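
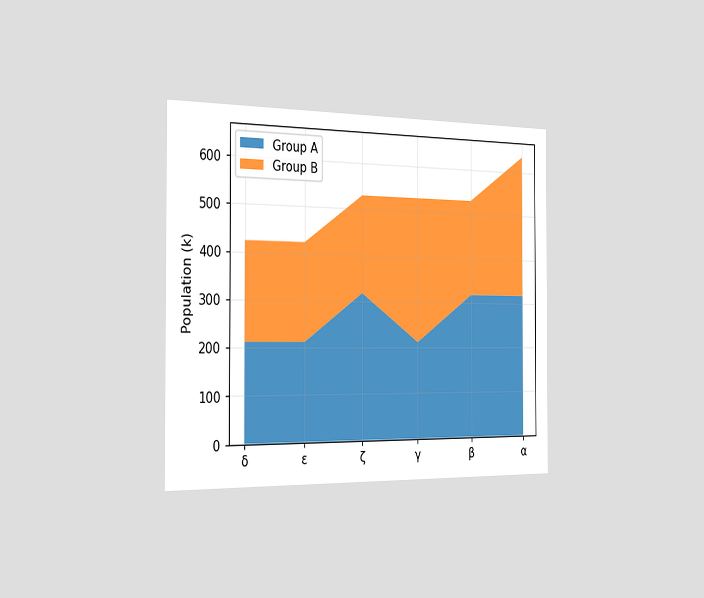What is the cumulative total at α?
The chart is viewed slightly from the left. The stacked total at α reaches 636k.

636k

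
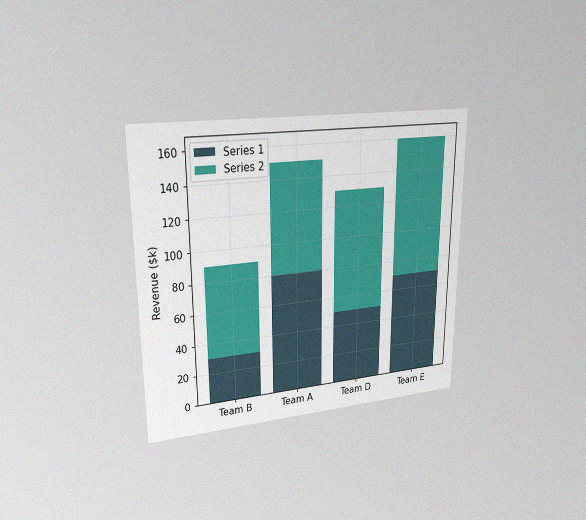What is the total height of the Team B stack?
$90k

The chart is viewed at a slight angle, with some photo noise. The Team B stack's top reaches $90k on the y-axis.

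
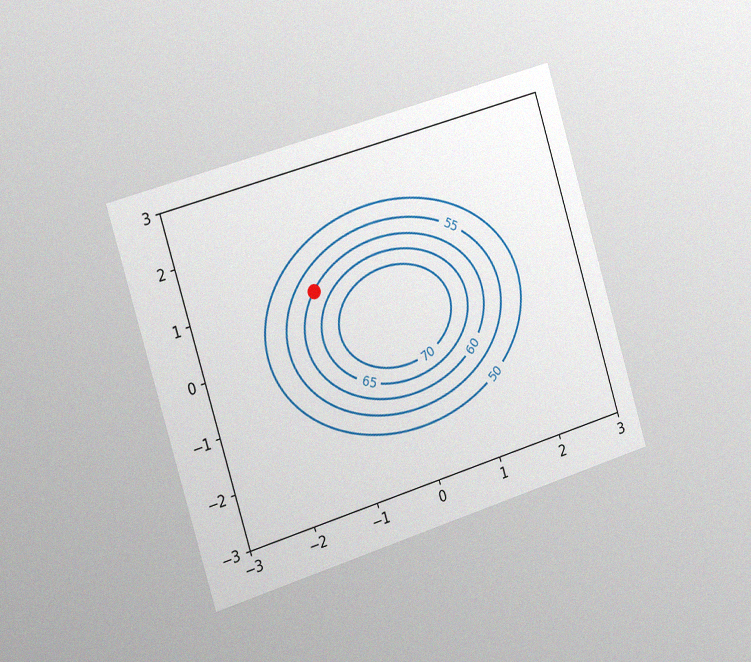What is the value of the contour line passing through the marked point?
60

The chart is tilted about 17° counter-clockwise and viewed slightly from the left, with some photo noise. The marked point sits on the contour labelled 60.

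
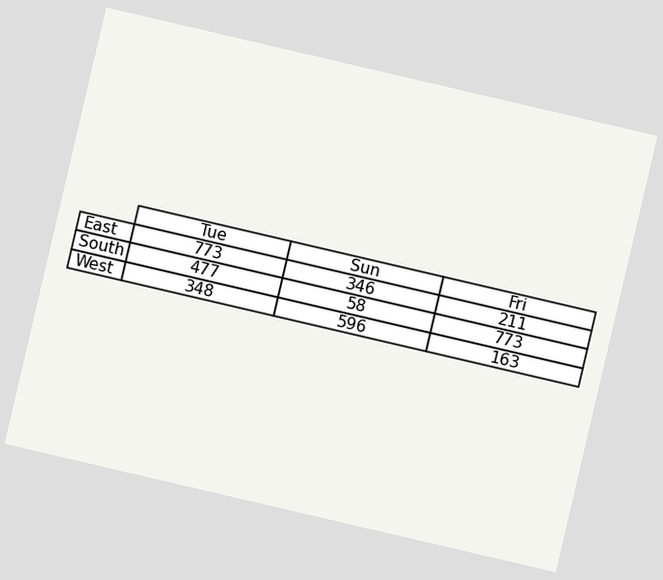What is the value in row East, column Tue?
773

The chart is tilted about 13° clockwise. The (East, Tue) cell reads 773.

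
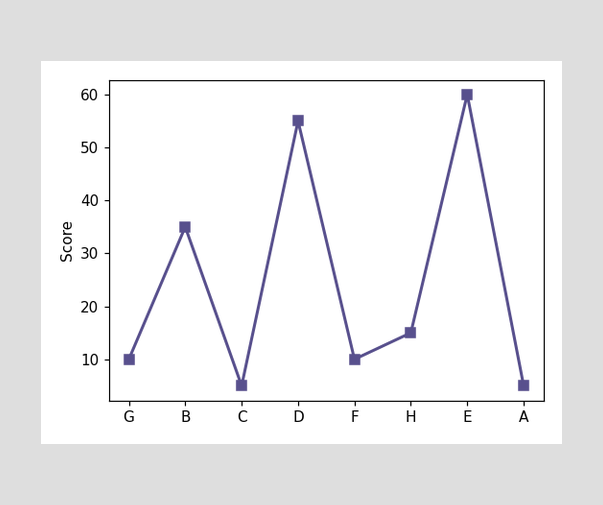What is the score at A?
At A, the line is at 5.

5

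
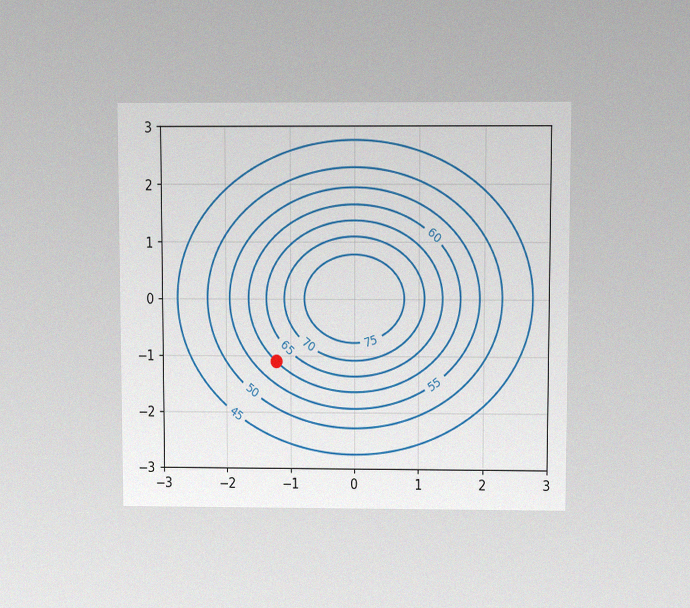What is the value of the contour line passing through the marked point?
60

The chart is viewed slightly from above, with some photo noise. The marked point sits on the contour labelled 60.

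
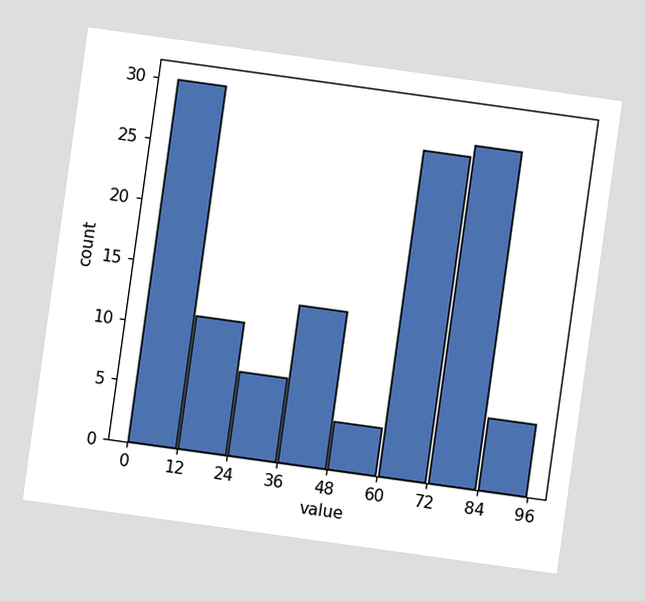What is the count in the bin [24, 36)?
7

The chart is tilted about 8° clockwise. The [24, 36) bin has height 7.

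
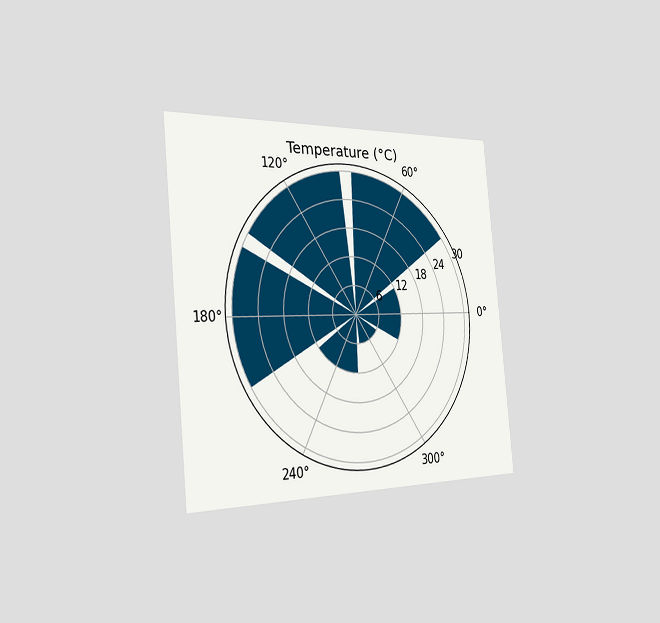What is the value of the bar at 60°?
The chart is tilted about 5° counter-clockwise and viewed slightly from the left. The bar at 60° reaches 30°C on the radial axis.

30°C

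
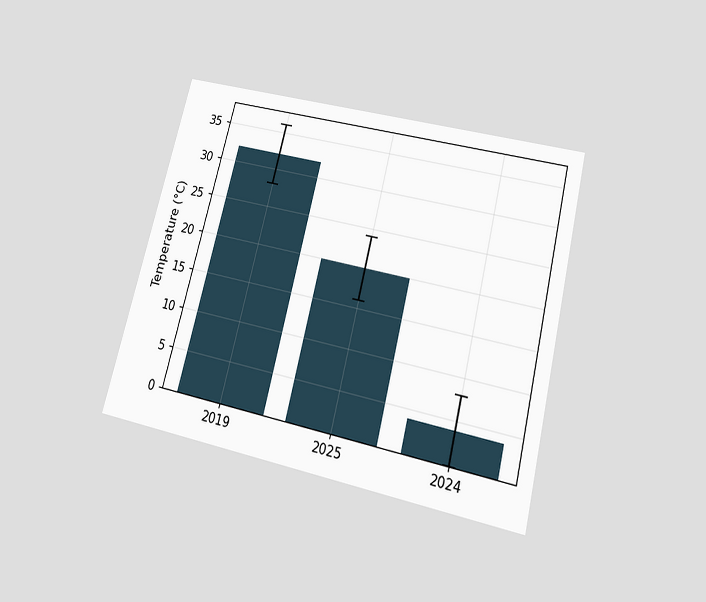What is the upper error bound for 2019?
36°C

The chart is tilted about 14° clockwise and viewed slightly from below. The 2019 bar's upper whisker reaches 36°C.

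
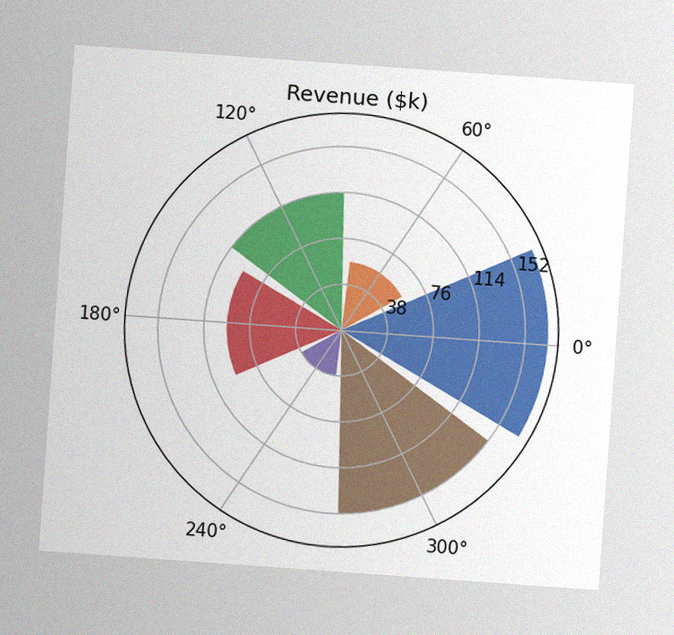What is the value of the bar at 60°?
The chart is tilted about 4° clockwise, with some photo noise. The bar at 60° reaches $57k on the radial axis.

$57k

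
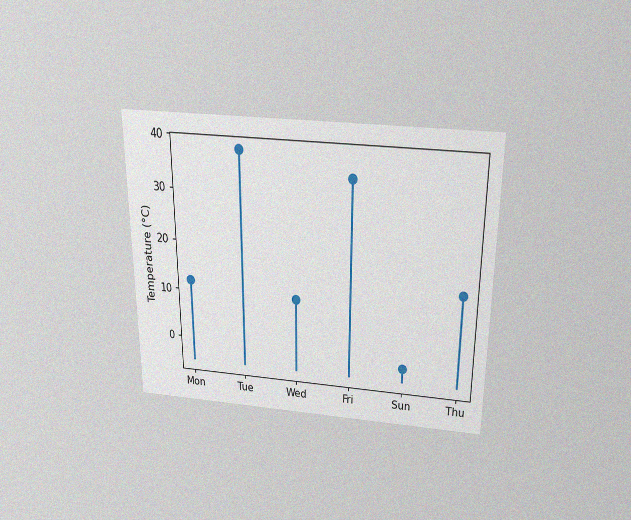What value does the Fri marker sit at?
34°C

The chart is viewed slightly from above, with some photo noise. The Fri marker sits at 34°C.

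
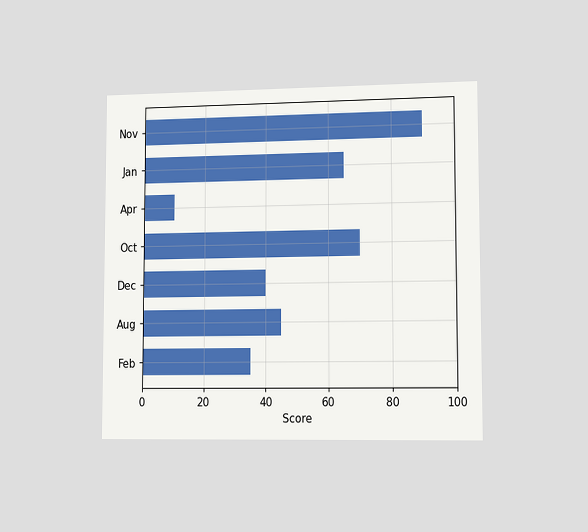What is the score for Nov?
90

The chart is viewed slightly from the right. Reading along the chart's x-axis, the Nov bar reaches 90.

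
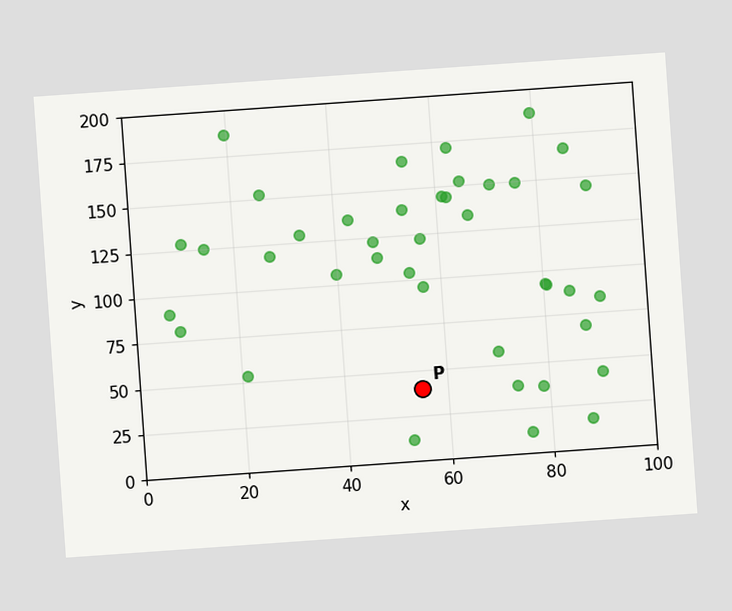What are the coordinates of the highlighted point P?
The chart is tilted about 4° counter-clockwise. Following the gridlines from P to each axis, P sits at (55, 40).

(55, 40)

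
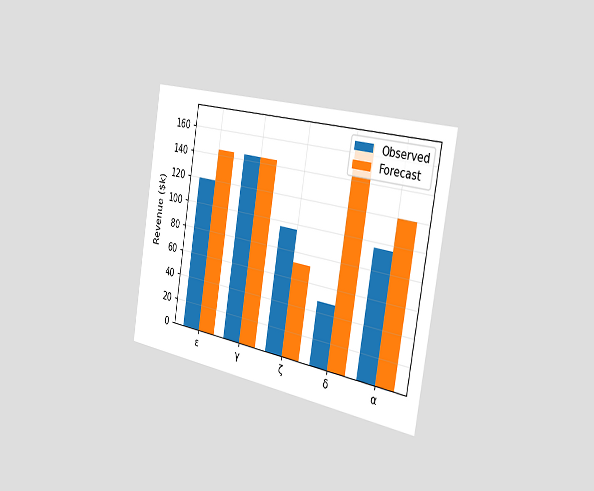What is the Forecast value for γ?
$144k

The chart is tilted about 9° clockwise and viewed slightly from the right. The Forecast bar at γ reaches $144k on the y-axis.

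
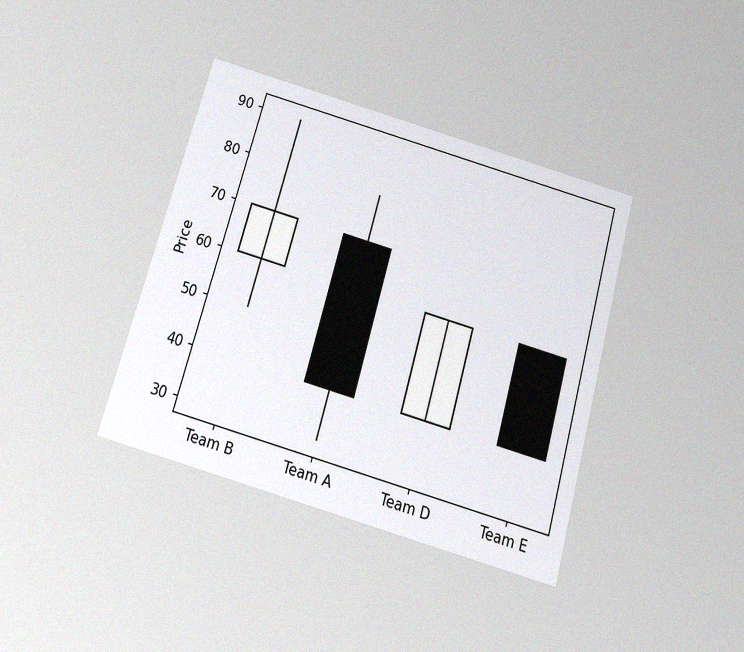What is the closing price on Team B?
The chart is tilted about 16° clockwise and viewed slightly from below, with some photo noise. The Team B candle closes at 70.

70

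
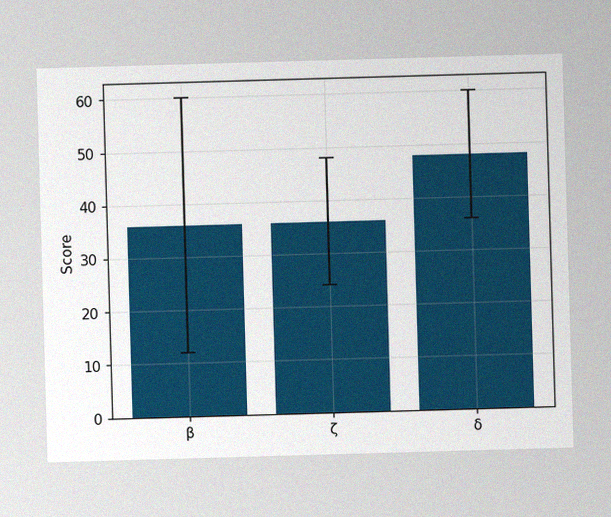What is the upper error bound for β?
60

The image has some photo noise and uneven lighting. The β bar's upper whisker reaches 60.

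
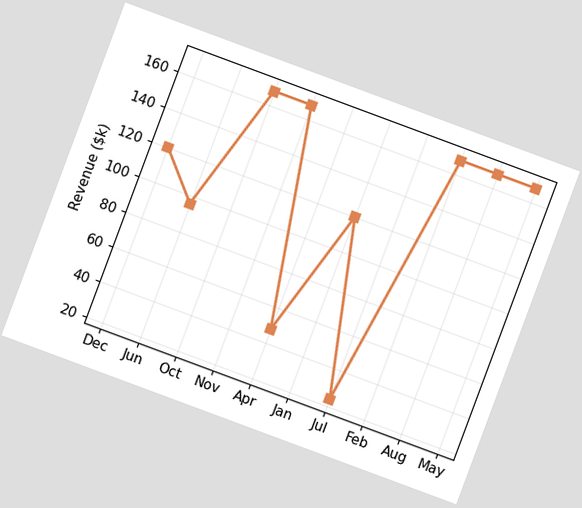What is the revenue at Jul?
The chart is tilted about 20° clockwise. At Jul, the line is at $24k.

$24k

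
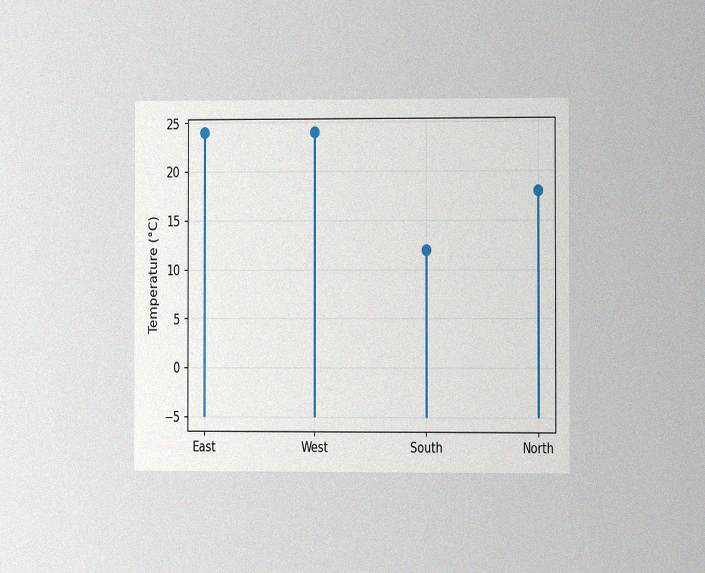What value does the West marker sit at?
The chart is viewed slightly from the right, with some photo noise. The West marker sits at 24°C.

24°C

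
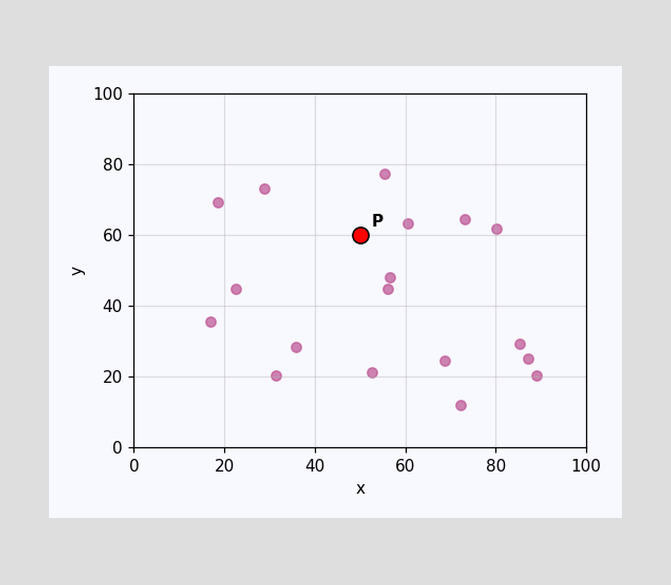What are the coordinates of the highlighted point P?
(50, 60)

Following the gridlines from P to each axis, P sits at (50, 60).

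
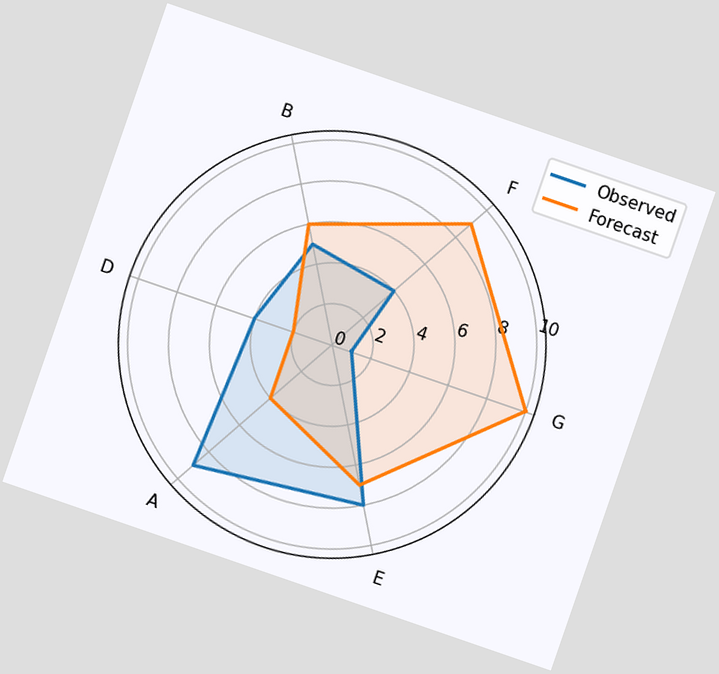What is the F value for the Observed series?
The chart is tilted about 19° clockwise. On the F axis, Observed reaches 4.

4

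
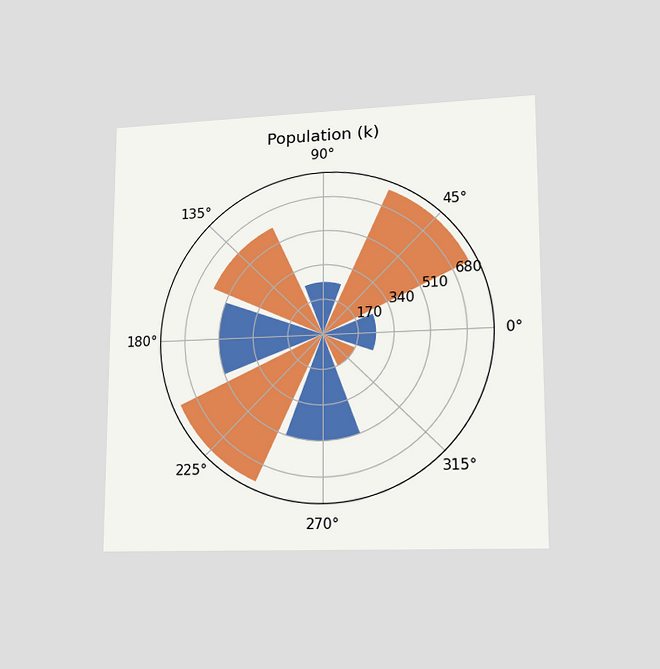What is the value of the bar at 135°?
595k

The chart is viewed at a slight angle. The bar at 135° reaches 595k on the radial axis.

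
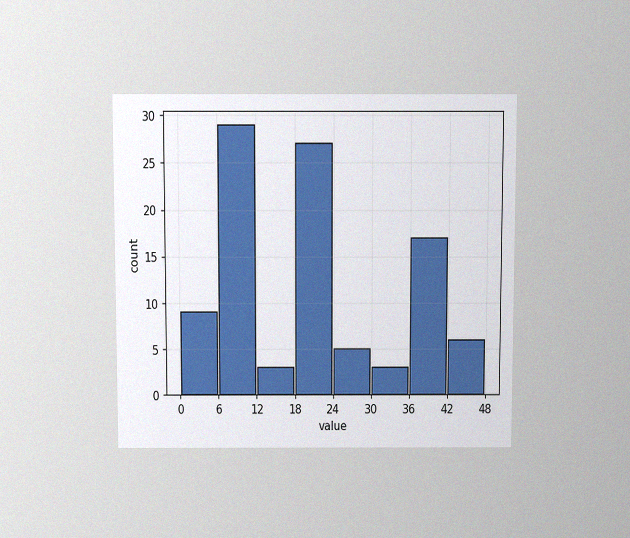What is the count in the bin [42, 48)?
6

The chart is viewed slightly from above, with some photo noise. The [42, 48) bin has height 6.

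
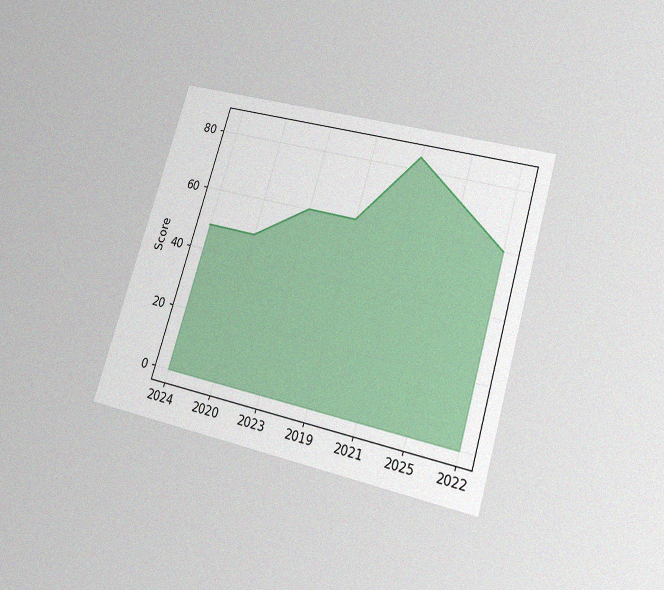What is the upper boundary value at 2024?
The chart is tilted about 16° clockwise and viewed slightly from below, with some photo noise. At 2024 the upper boundary is at 48.

48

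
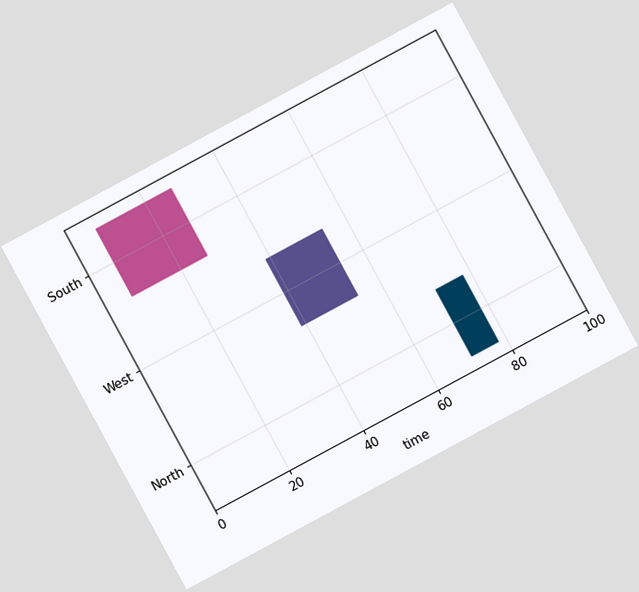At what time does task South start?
The chart is tilted about 28° counter-clockwise. The South bar begins at t=7.

7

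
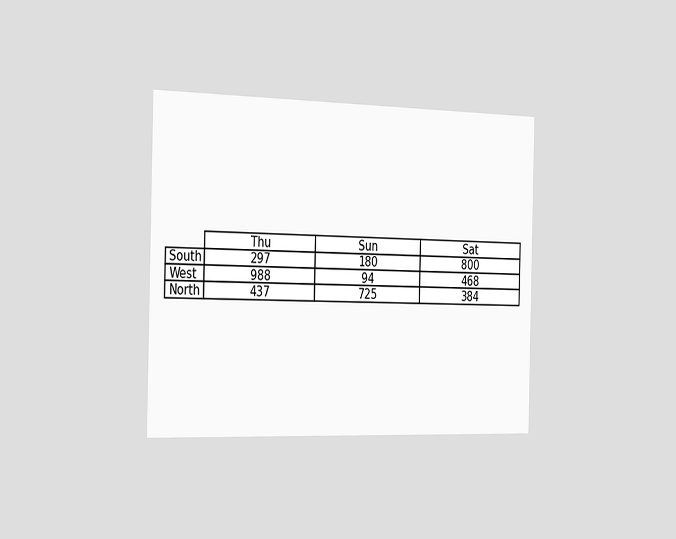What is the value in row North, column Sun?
725

The chart is viewed slightly from the left. The (North, Sun) cell reads 725.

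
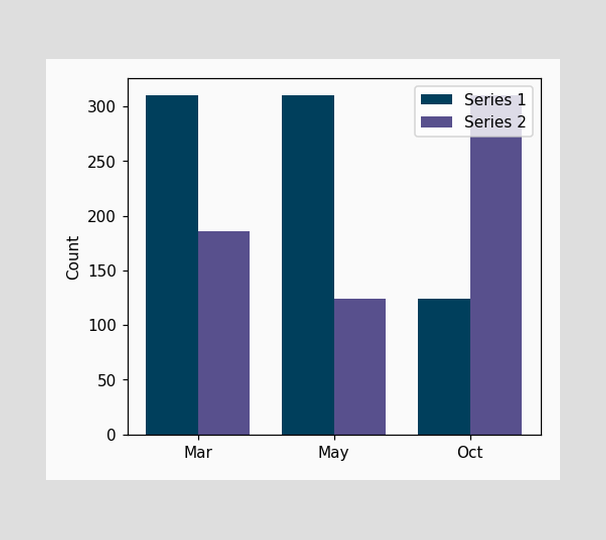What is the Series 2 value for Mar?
186

The Series 2 bar at Mar reaches 186 on the y-axis.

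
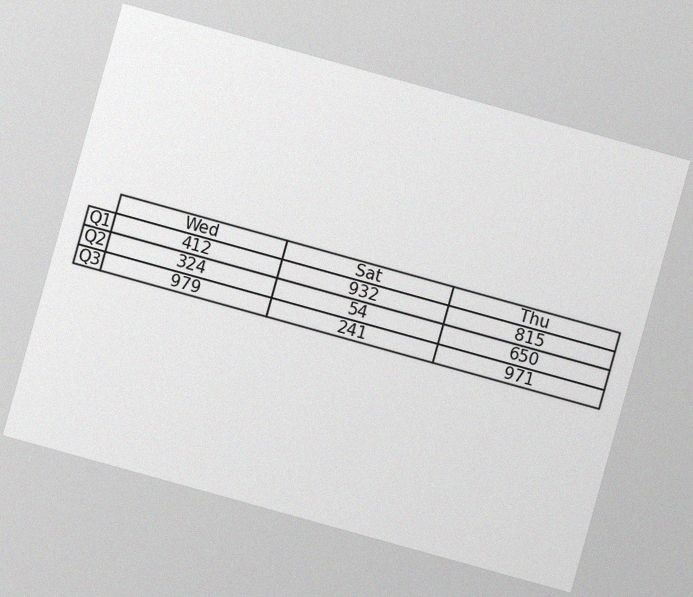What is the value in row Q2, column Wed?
The chart is tilted about 16° clockwise, with some photo noise. The (Q2, Wed) cell reads 324.

324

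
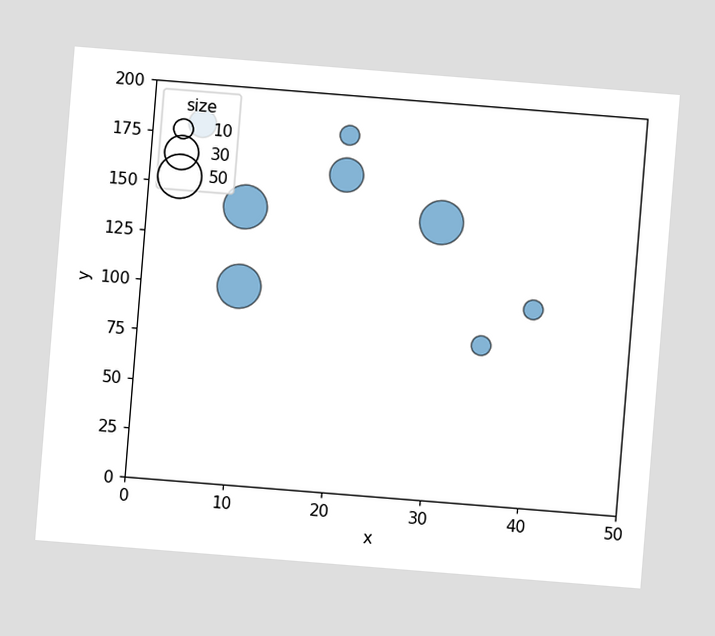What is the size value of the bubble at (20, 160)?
30

The chart is tilted about 5° clockwise. Matching the bubble at (20, 160) against the size legend gives 30.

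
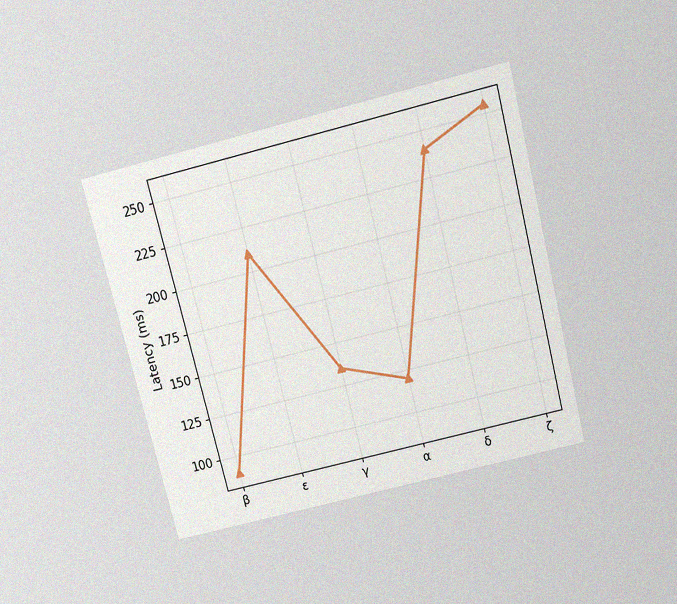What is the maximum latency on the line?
The chart is tilted about 14° counter-clockwise and viewed slightly from above, with some photo noise. The highest point is at ζ, and reading across to the y-axis gives 255ms.

255ms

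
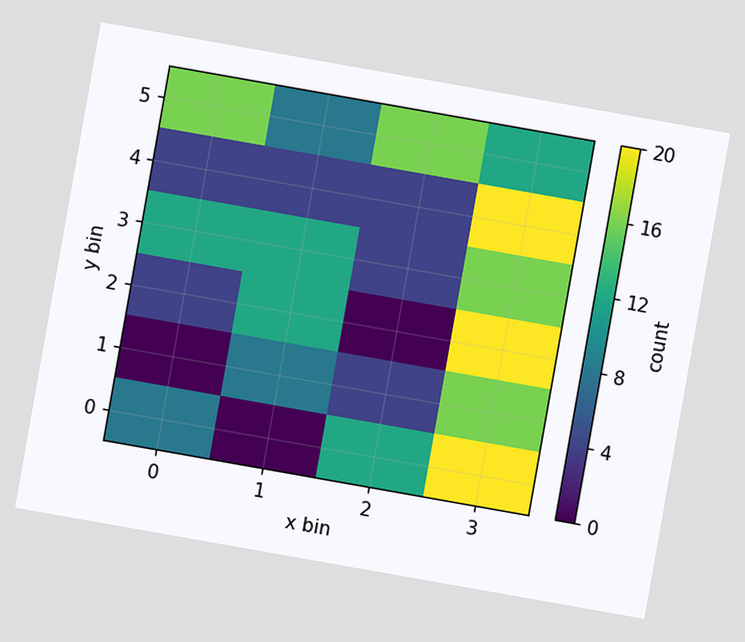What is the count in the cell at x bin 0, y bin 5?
16

The chart is tilted about 10° clockwise. Matching the cell (0, 5) against the colorbar gives 16.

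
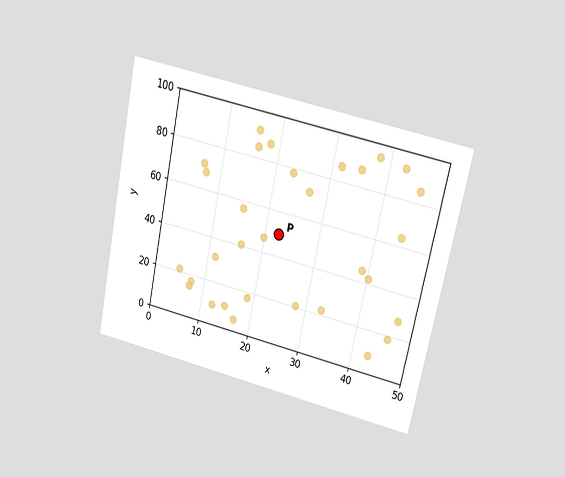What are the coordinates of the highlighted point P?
The chart is tilted about 12° clockwise and viewed at a slight angle. Following the gridlines from P to each axis, P sits at (22.5, 50).

(22.5, 50)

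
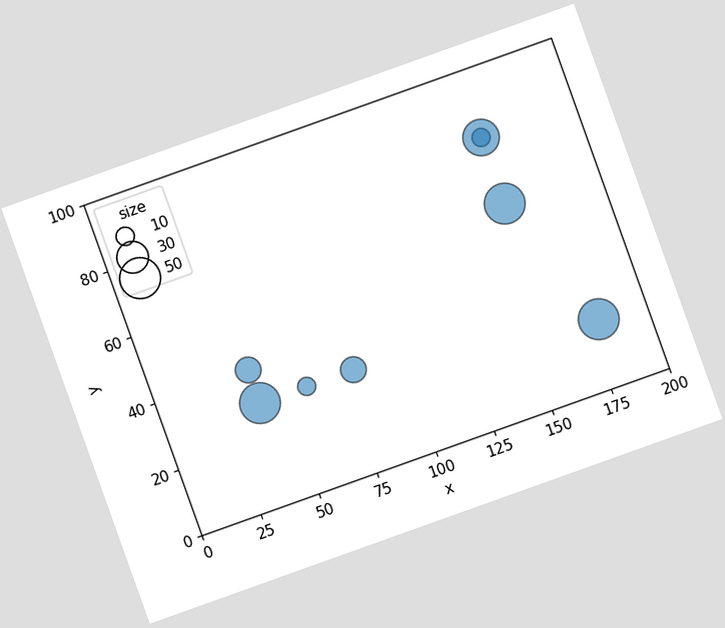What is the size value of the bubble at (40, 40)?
The chart is tilted about 20° counter-clockwise. Matching the bubble at (40, 40) against the size legend gives 20.

20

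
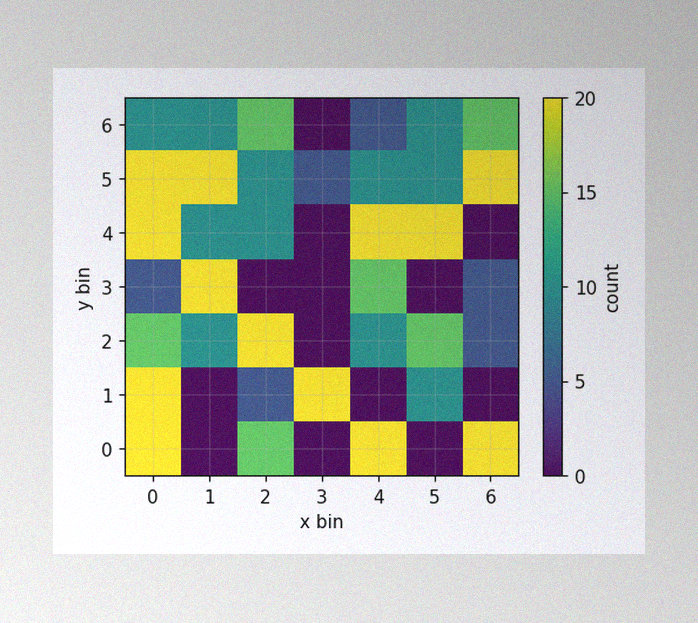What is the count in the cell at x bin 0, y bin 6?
10

The image has some photo noise and uneven lighting. Matching the cell (0, 6) against the colorbar gives 10.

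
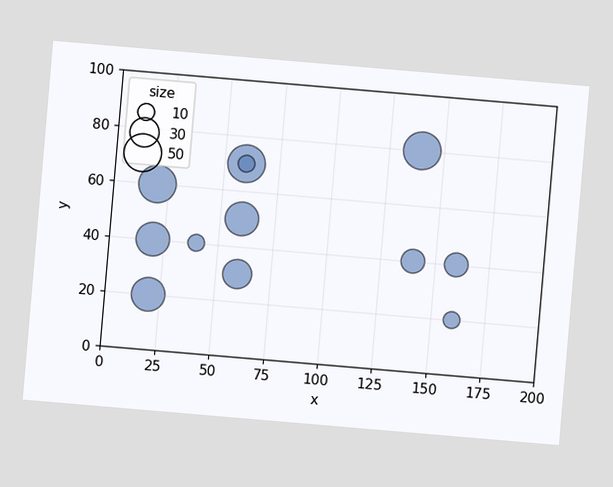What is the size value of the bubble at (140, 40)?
The chart is tilted about 5° clockwise. Matching the bubble at (140, 40) against the size legend gives 20.

20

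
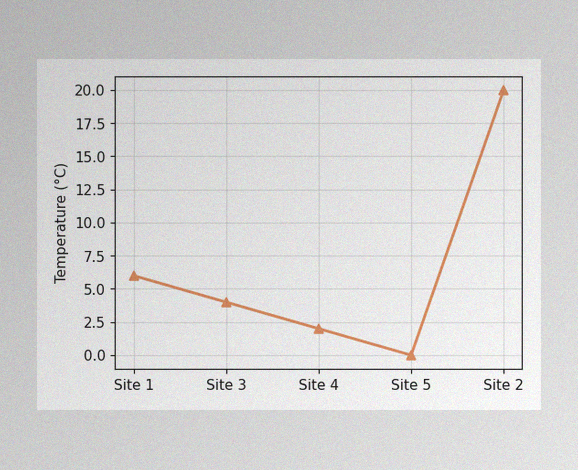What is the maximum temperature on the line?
The image has some photo noise and uneven lighting. The highest point is at Site 2, and reading across to the y-axis gives 20°C.

20°C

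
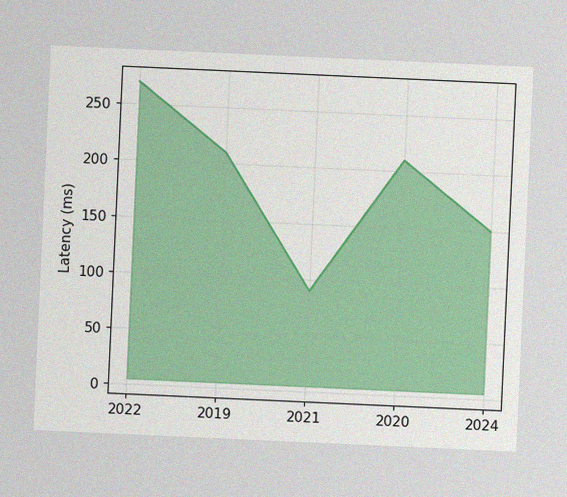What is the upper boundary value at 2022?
The chart is tilted about 3° clockwise, with some photo noise. At 2022 the upper boundary is at 270ms.

270ms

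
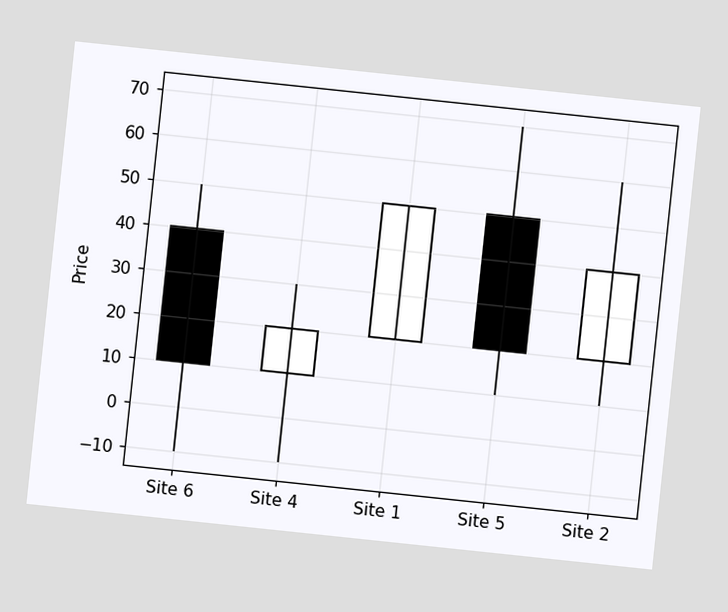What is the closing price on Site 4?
The chart is tilted about 6° clockwise. The Site 4 candle closes at 20.

20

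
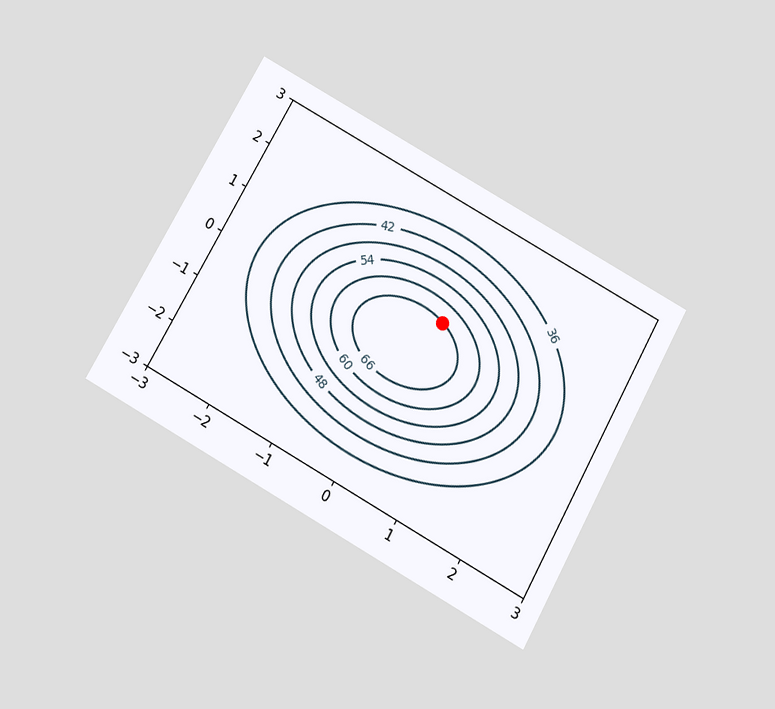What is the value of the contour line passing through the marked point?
66

The chart is tilted about 29° clockwise and viewed slightly from below. The marked point sits on the contour labelled 66.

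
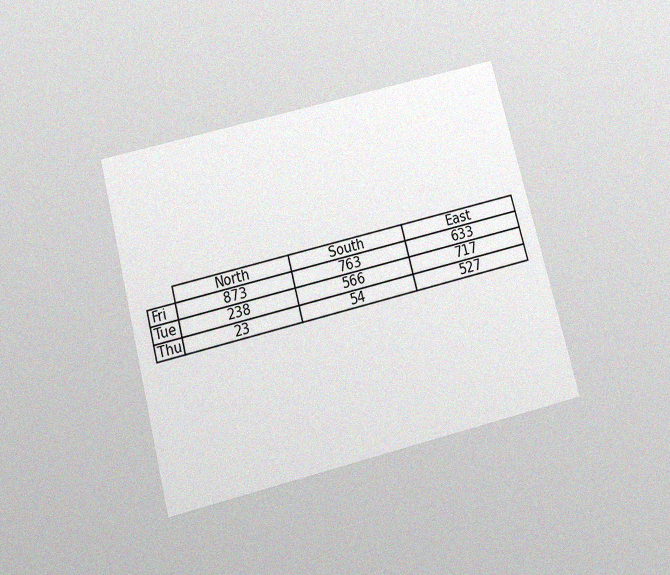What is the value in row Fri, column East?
633

The chart is tilted about 14° counter-clockwise and viewed slightly from below, with some photo noise. The (Fri, East) cell reads 633.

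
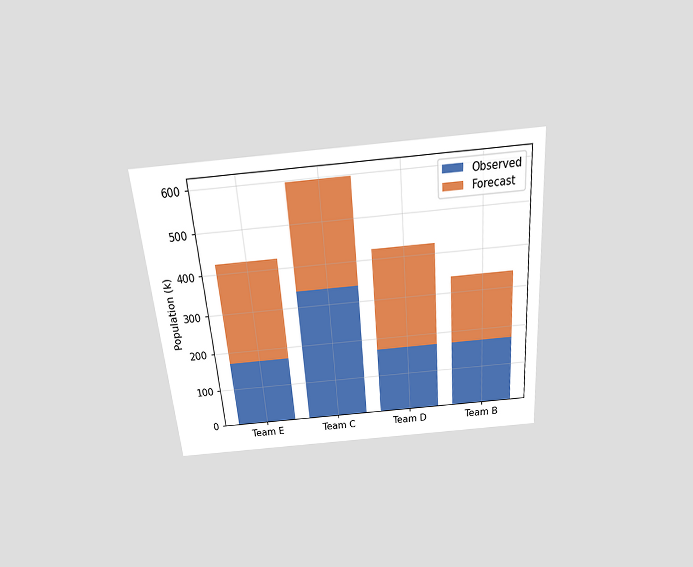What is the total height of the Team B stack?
340k

The chart is tilted about 5° counter-clockwise and viewed slightly from above. The Team B stack's top reaches 340k on the y-axis.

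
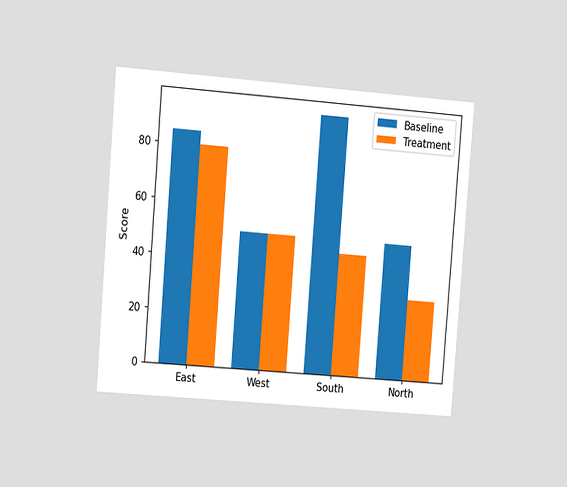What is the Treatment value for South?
45

The chart is tilted about 5° clockwise and viewed slightly from the left. The Treatment bar at South reaches 45 on the y-axis.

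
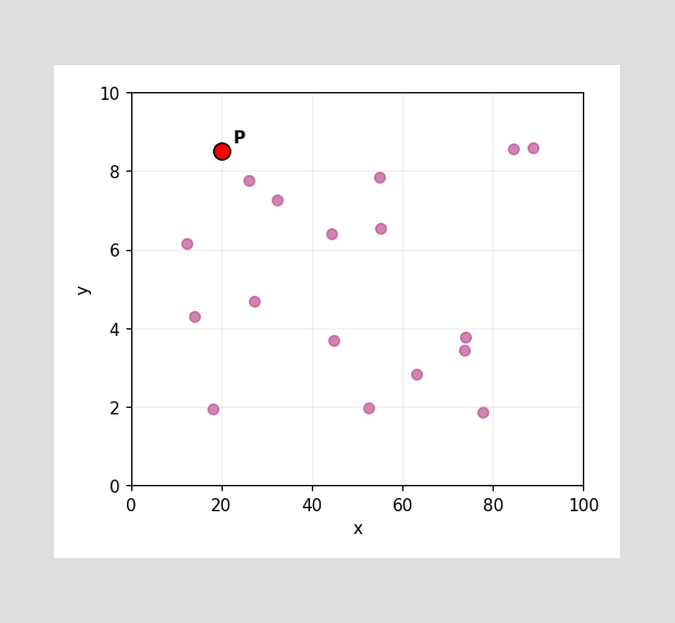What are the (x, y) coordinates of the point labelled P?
(20, 8.5)

Following the gridlines from P to each axis, P sits at (20, 8.5).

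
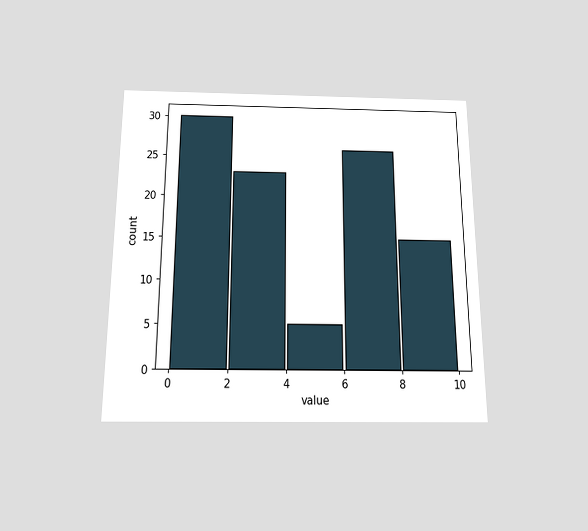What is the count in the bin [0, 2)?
30

The chart is viewed slightly from below. The [0, 2) bin has height 30.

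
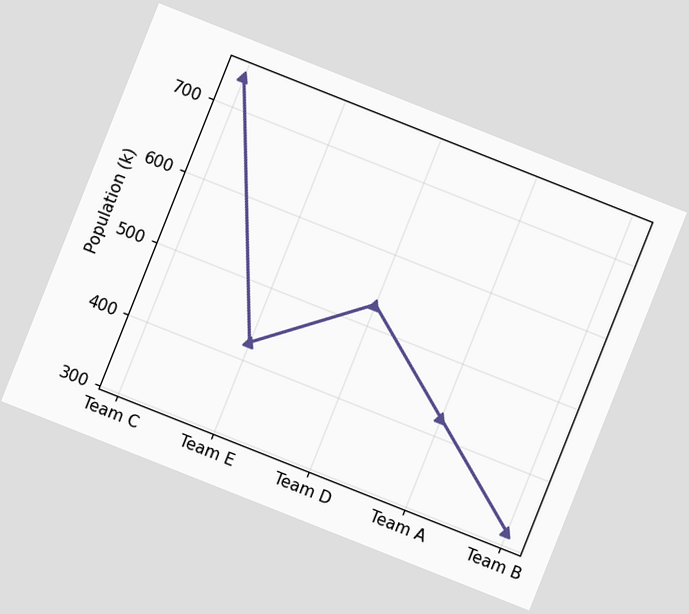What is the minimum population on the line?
318k

The chart is tilted about 22° clockwise. The lowest point is at Team B, and reading across to the y-axis gives 318k.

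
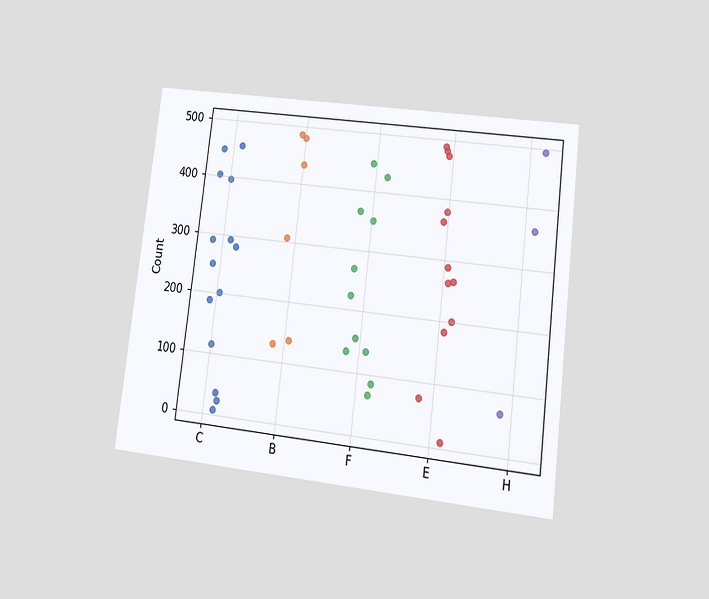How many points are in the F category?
The chart is tilted about 7° clockwise and viewed at a slight angle. Counting the markers in the F column gives 11.

11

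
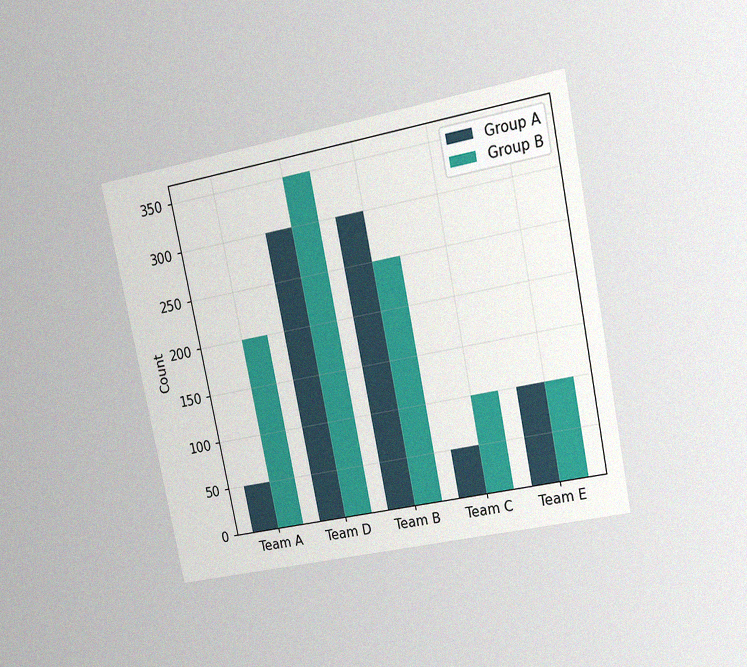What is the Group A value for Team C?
50

The chart is tilted about 11° counter-clockwise and viewed at a slight angle, with some photo noise. The Group A bar at Team C reaches 50 on the y-axis.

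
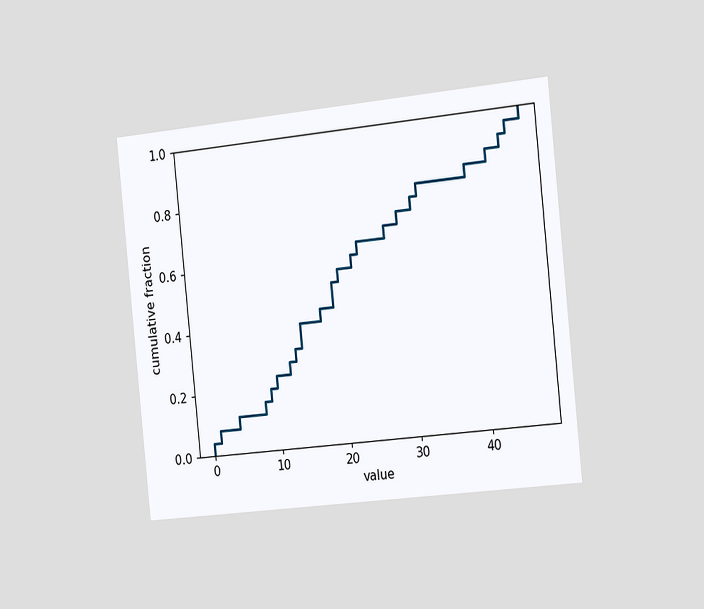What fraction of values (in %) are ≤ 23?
64%

The chart is tilted about 6° counter-clockwise and viewed slightly from the right. At x=23 the ECDF step is at 64%.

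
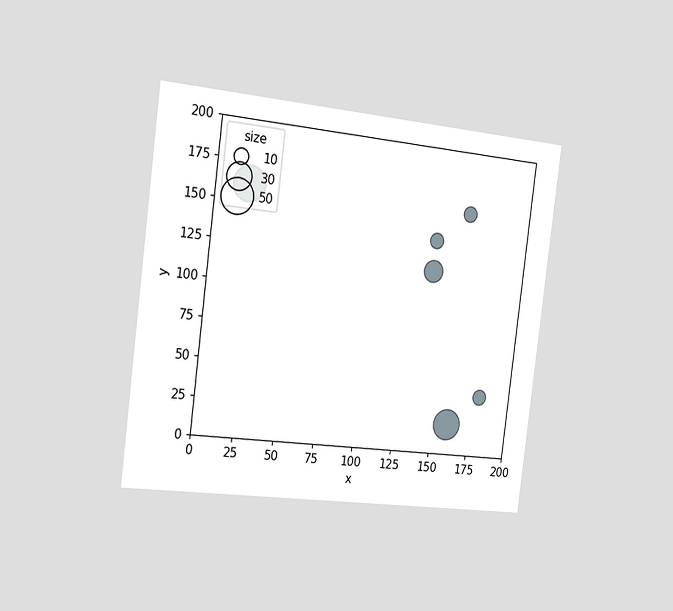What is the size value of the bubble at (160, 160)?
10

The chart is tilted about 7° clockwise and viewed slightly from the left. Matching the bubble at (160, 160) against the size legend gives 10.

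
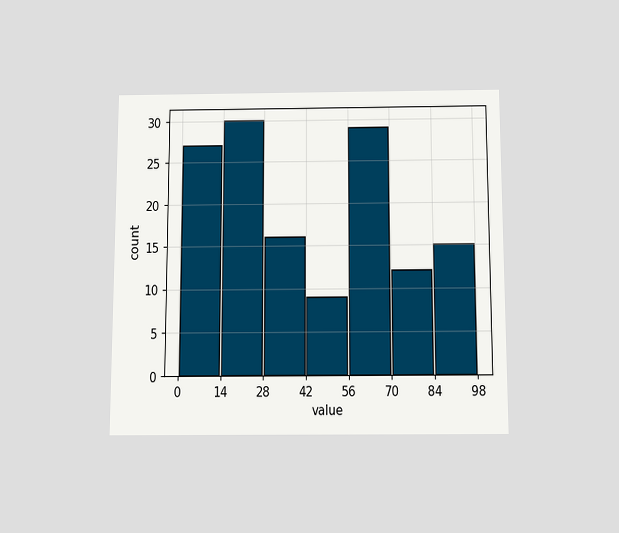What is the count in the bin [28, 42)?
16

The chart is viewed slightly from below. The [28, 42) bin has height 16.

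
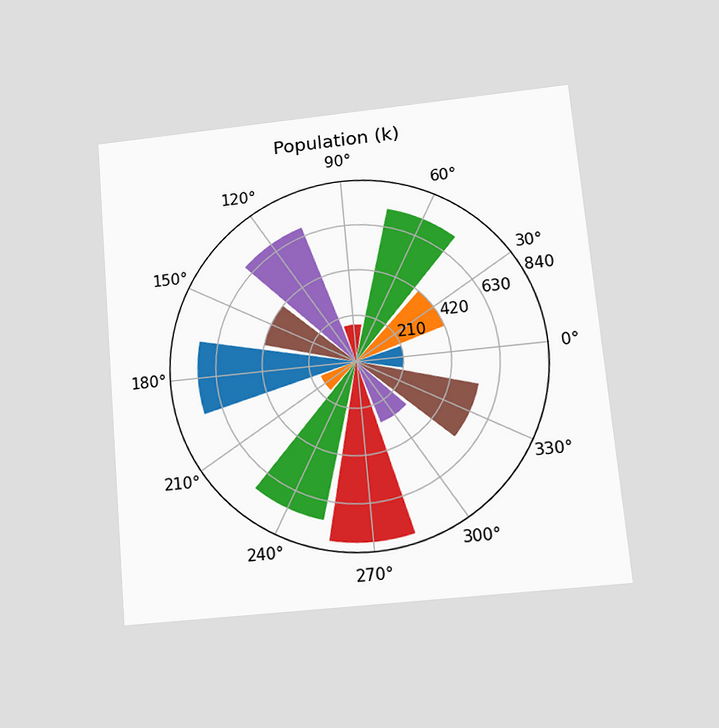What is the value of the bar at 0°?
The chart is tilted about 5° counter-clockwise and viewed at a slight angle. The bar at 0° reaches 210k on the radial axis.

210k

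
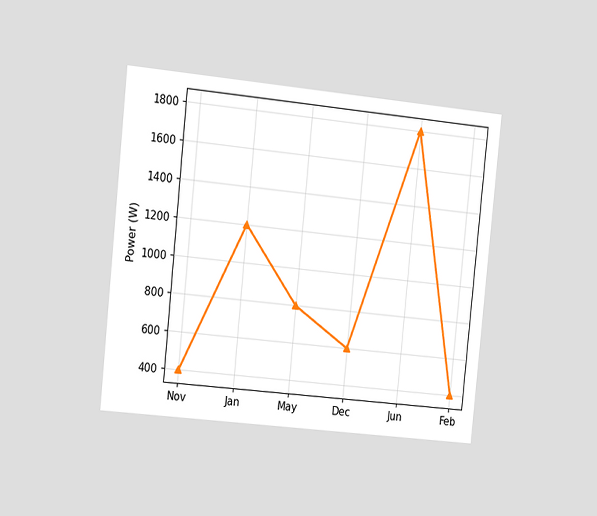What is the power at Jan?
The chart is tilted about 6° clockwise and viewed slightly from the left. At Jan, the line is at 1200W.

1200W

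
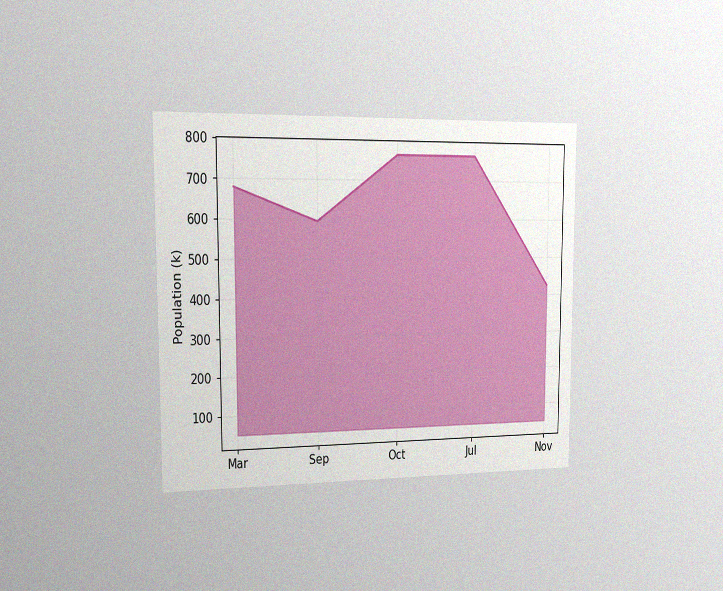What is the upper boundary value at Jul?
The chart is viewed slightly from the left, with some photo noise. At Jul the upper boundary is at 765k.

765k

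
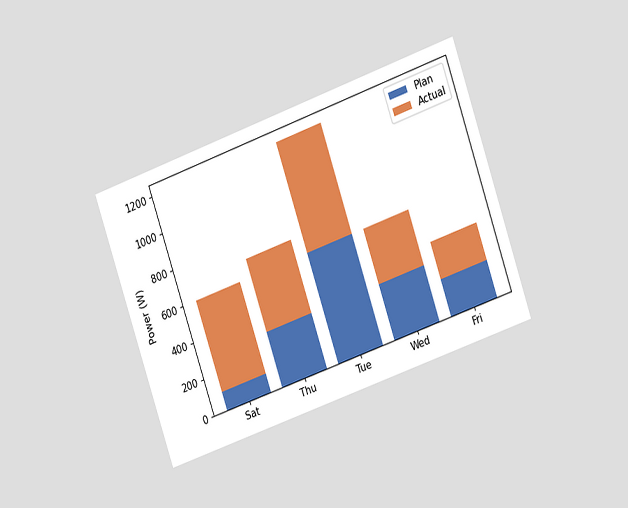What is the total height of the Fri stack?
400W

The chart is tilted about 19° counter-clockwise and viewed slightly from the right. The Fri stack's top reaches 400W on the y-axis.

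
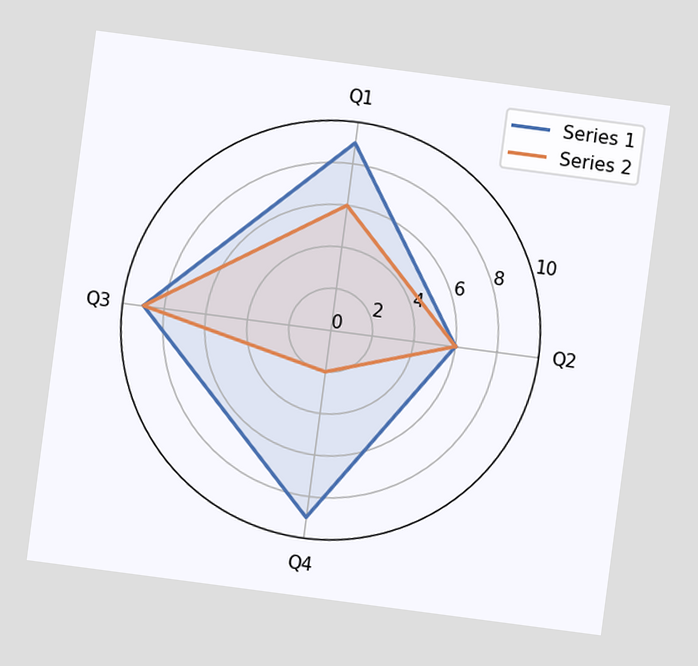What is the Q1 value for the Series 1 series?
The chart is tilted about 7° clockwise. On the Q1 axis, Series 1 reaches 9.

9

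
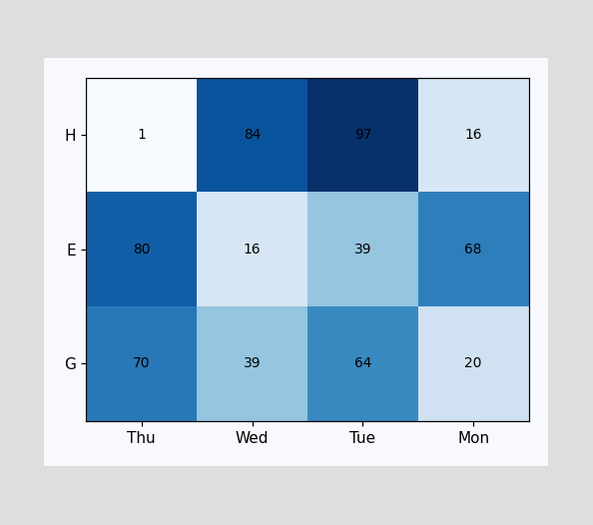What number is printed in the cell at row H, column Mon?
16

The (H, Mon) cell reads 16.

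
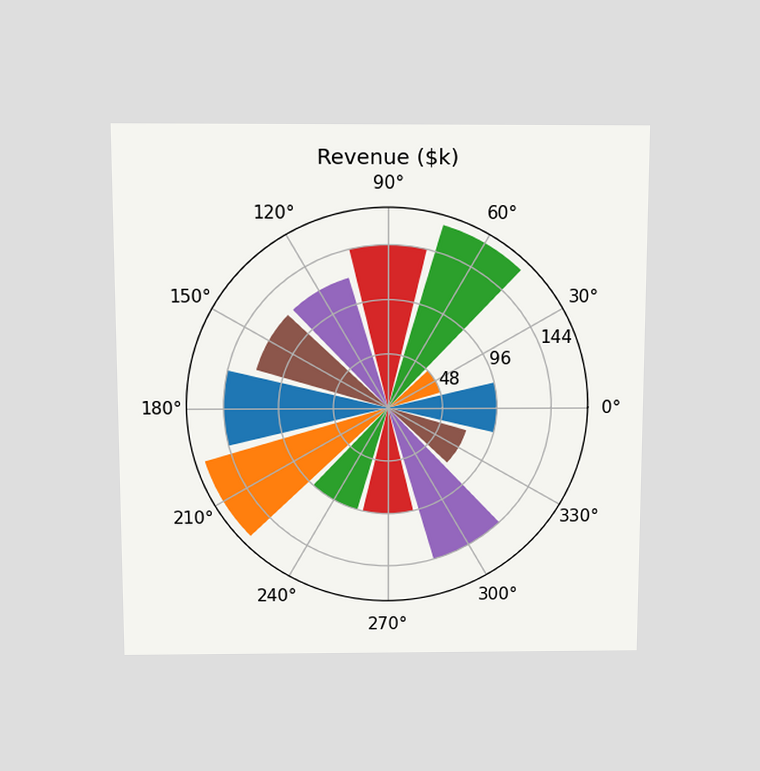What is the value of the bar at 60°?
The chart is viewed slightly from above. The bar at 60° reaches $168k on the radial axis.

$168k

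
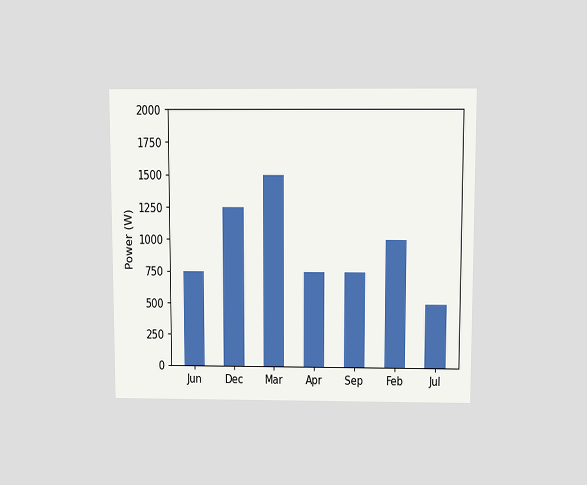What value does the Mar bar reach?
1500W

The chart is viewed slightly from above. Reading along the chart's y-axis, the Mar bar reaches 1500W.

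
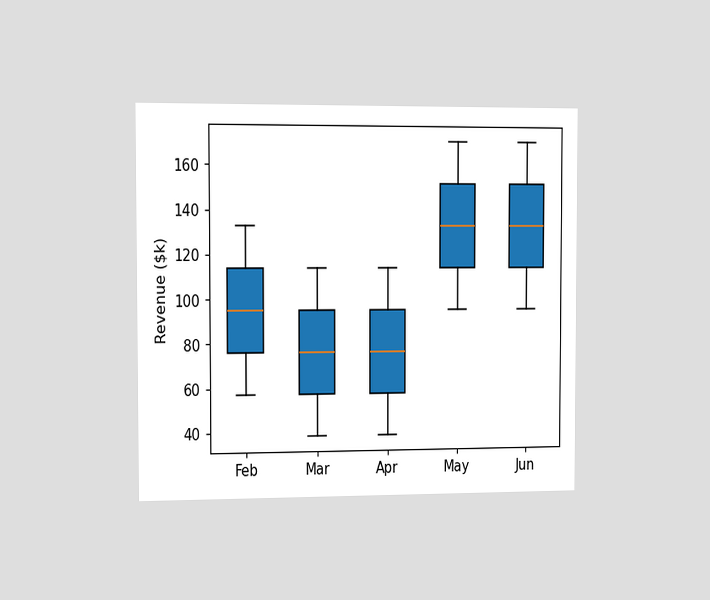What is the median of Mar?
$76k

The chart is viewed slightly from the left. The median line in the Mar box sits at $76k.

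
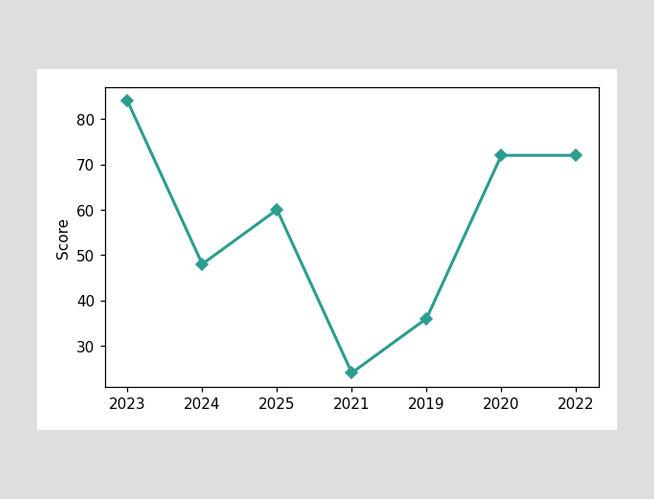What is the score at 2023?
84

At 2023, the line is at 84.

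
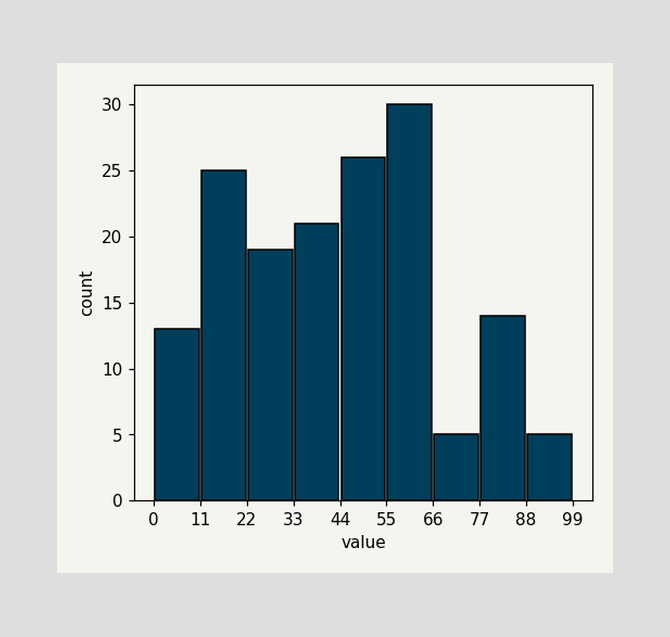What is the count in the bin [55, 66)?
30

The [55, 66) bin has height 30.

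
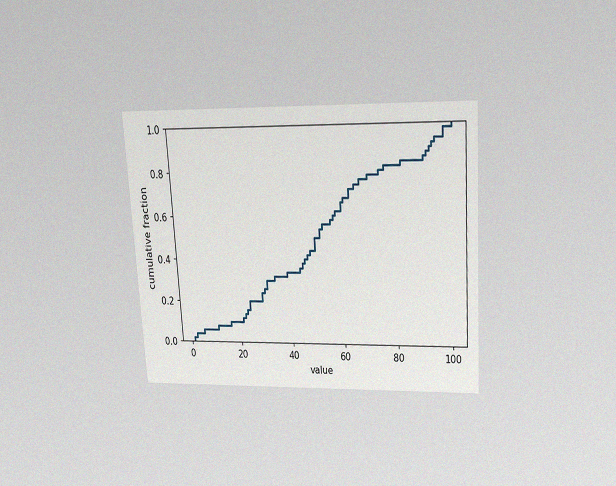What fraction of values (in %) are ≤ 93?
92%

The chart is tilted about 4° counter-clockwise and viewed slightly from above, with some photo noise. At x=93 the ECDF step is at 92%.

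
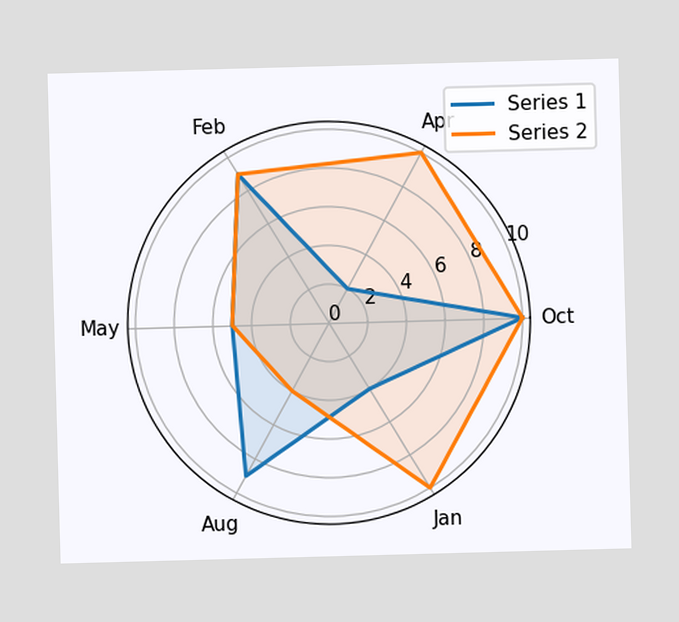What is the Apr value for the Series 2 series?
On the Apr axis, Series 2 reaches 10.

10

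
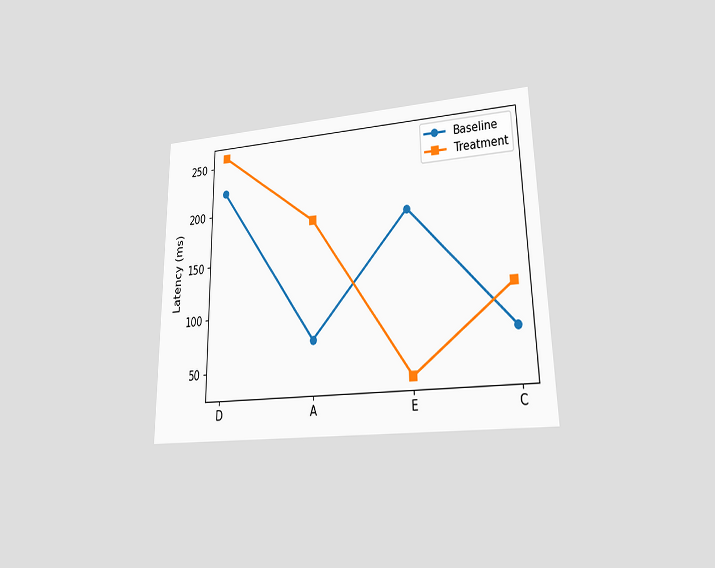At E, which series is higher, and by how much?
The chart is viewed at a slight angle. At E, Baseline sits above the other line by 148ms.

Baseline, by 148ms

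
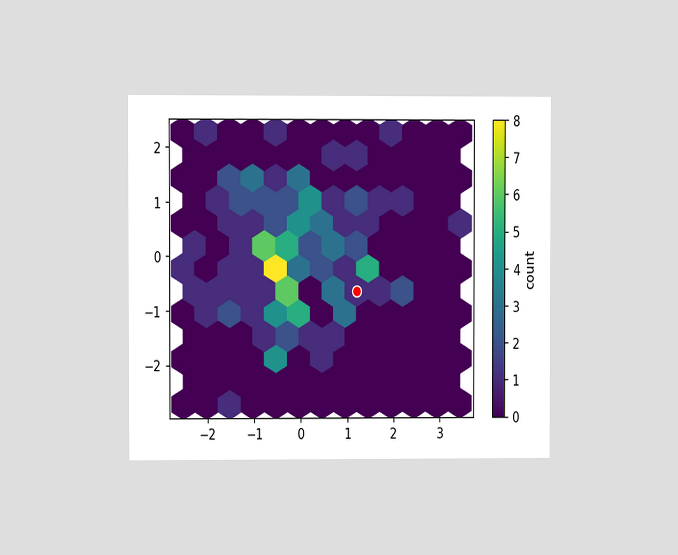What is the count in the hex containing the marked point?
1

The chart is viewed at a slight angle. The marked hex reads 1 on the colorbar.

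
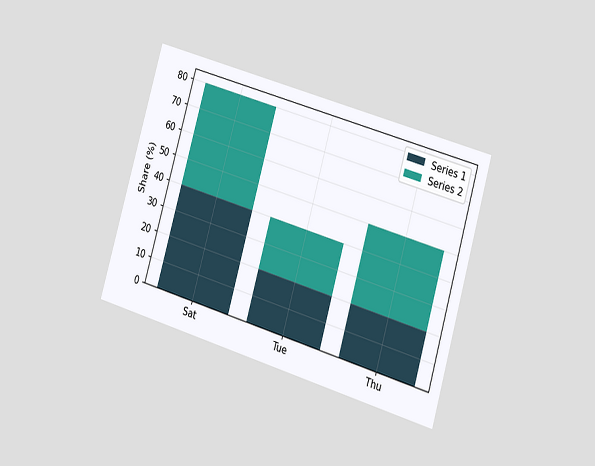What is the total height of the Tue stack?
The chart is tilted about 16° clockwise and viewed at a slight angle. The Tue stack's top reaches 40% on the y-axis.

40%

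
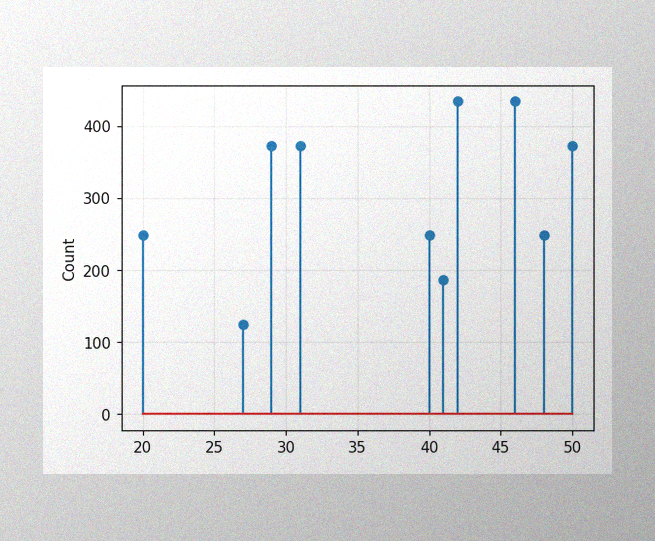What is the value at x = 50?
372

The image has some photo noise and uneven lighting. The stem at x=50 reaches 372.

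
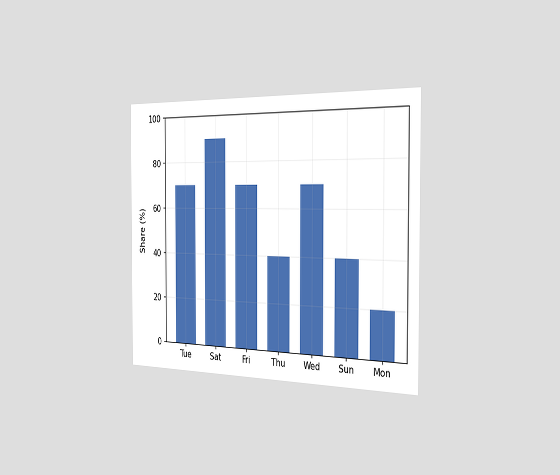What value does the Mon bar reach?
The chart is viewed slightly from the right. Reading along the chart's y-axis, the Mon bar reaches 20%.

20%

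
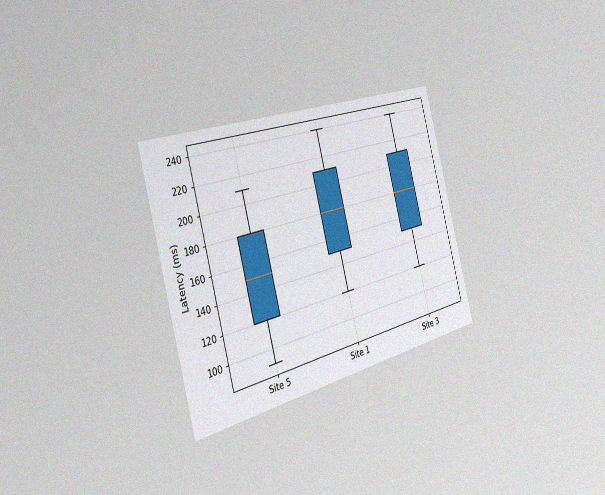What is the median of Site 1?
The chart is tilted about 15° counter-clockwise and viewed slightly from the left, with some photo noise. The median line in the Site 1 box sits at 180ms.

180ms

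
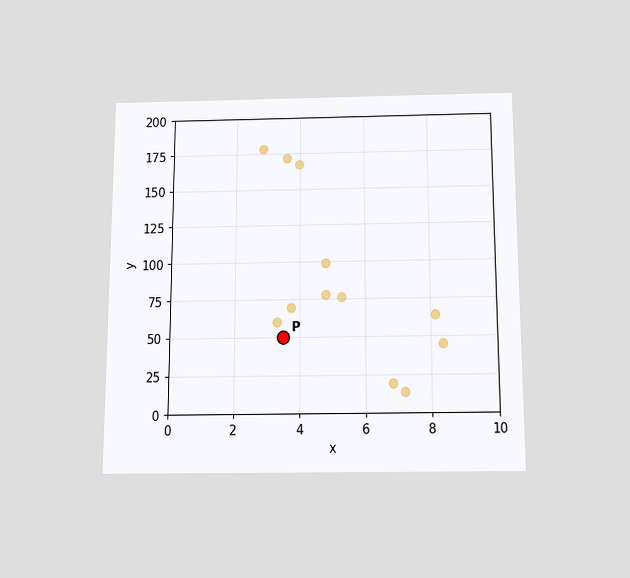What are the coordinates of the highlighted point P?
(3.5, 50)

The chart is viewed slightly from below. Following the gridlines from P to each axis, P sits at (3.5, 50).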